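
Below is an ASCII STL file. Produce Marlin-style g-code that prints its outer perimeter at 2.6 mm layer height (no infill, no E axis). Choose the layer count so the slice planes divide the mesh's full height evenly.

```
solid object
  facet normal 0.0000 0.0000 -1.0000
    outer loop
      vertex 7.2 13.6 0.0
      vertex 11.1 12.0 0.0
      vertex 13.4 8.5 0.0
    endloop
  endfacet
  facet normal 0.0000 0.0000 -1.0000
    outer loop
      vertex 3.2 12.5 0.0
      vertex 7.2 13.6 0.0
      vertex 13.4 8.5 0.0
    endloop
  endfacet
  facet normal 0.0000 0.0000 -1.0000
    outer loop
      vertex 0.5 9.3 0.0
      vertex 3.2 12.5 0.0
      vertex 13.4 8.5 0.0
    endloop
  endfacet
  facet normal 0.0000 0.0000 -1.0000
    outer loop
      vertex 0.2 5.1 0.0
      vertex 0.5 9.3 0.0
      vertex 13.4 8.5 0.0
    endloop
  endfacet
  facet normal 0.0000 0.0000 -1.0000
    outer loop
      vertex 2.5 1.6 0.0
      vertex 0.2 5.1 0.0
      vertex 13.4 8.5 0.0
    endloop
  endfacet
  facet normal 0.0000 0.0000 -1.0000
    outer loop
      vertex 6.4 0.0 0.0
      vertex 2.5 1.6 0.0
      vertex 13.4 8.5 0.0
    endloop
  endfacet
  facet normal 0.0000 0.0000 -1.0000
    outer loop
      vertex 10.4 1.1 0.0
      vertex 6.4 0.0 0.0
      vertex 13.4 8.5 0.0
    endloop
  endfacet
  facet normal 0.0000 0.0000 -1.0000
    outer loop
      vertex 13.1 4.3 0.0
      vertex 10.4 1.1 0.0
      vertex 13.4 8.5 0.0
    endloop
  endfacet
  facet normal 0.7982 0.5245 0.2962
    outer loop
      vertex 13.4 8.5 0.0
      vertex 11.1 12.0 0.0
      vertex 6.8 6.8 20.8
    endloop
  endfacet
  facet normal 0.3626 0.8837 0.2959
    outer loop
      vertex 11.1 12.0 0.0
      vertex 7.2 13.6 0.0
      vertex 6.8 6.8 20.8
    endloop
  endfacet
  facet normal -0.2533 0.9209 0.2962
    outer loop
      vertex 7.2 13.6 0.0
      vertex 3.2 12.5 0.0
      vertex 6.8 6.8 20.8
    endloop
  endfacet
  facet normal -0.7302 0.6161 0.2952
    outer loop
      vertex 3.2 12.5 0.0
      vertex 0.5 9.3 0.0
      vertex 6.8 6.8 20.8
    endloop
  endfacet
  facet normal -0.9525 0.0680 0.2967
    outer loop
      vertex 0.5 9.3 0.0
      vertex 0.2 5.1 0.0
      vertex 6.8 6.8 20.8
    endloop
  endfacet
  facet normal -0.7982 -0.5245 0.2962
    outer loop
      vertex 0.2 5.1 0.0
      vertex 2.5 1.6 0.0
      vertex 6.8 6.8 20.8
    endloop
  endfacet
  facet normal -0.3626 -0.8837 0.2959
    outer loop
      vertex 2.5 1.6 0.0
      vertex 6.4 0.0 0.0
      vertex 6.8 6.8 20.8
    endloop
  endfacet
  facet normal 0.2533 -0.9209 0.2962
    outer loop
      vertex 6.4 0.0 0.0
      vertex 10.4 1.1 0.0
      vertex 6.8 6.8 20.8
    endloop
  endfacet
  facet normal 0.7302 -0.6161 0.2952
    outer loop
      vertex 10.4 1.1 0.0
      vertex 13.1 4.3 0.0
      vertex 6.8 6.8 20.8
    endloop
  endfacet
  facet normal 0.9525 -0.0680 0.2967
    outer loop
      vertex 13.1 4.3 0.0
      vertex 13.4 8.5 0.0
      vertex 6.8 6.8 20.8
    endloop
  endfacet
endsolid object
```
; perimeter-only toolpath
G21 ; units = mm
G90 ; absolute positioning
G28 ; home
; layer 1
G0 Z2.6
G0 X12.6 Y8.3
G1 X10.6 Y11.3
G1 X7.1 Y12.8
G1 X3.7 Y11.8
G1 X1.3 Y9.0
G1 X1.0 Y5.3
G1 X3.0 Y2.2
G1 X6.5 Y0.8
G1 X9.9 Y1.8
G1 X12.3 Y4.6
G1 X12.6 Y8.3
; layer 2
G0 Z5.2
G0 X11.8 Y8.1
G1 X10.0 Y10.7
G1 X7.1 Y11.9
G1 X4.1 Y11.1
G1 X2.1 Y8.7
G1 X1.9 Y5.5
G1 X3.6 Y2.9
G1 X6.5 Y1.7
G1 X9.5 Y2.5
G1 X11.5 Y4.9
G1 X11.8 Y8.1
; layer 3
G0 Z7.8
G0 X10.9 Y7.9
G1 X9.5 Y10.1
G1 X7.0 Y11.1
G1 X4.5 Y10.4
G1 X2.9 Y8.4
G1 X2.7 Y5.7
G1 X4.1 Y3.5
G1 X6.5 Y2.5
G1 X9.1 Y3.2
G1 X10.7 Y5.2
G1 X10.9 Y7.9
; layer 4
G0 Z10.4
G0 X10.1 Y7.7
G1 X8.9 Y9.4
G1 X7.0 Y10.2
G1 X5.0 Y9.7
G1 X3.6 Y8.1
G1 X3.5 Y5.9
G1 X4.7 Y4.2
G1 X6.6 Y3.4
G1 X8.6 Y4.0
G1 X9.9 Y5.5
G1 X10.1 Y7.7
; layer 5
G0 Z13.0
G0 X9.3 Y7.4
G1 X8.4 Y8.8
G1 X7.0 Y9.3
G1 X5.5 Y8.9
G1 X4.4 Y7.7
G1 X4.3 Y6.2
G1 X5.2 Y4.8
G1 X6.7 Y4.2
G1 X8.2 Y4.7
G1 X9.2 Y5.9
G1 X9.3 Y7.4
; layer 6
G0 Z15.6
G0 X8.4 Y7.2
G1 X7.9 Y8.1
G1 X6.9 Y8.5
G1 X5.9 Y8.2
G1 X5.2 Y7.4
G1 X5.1 Y6.4
G1 X5.7 Y5.5
G1 X6.7 Y5.1
G1 X7.7 Y5.4
G1 X8.4 Y6.2
G1 X8.4 Y7.2
; layer 7
G0 Z18.2
G0 X7.6 Y7.0
G1 X7.3 Y7.5
G1 X6.8 Y7.7
G1 X6.3 Y7.5
G1 X6.0 Y7.1
G1 X6.0 Y6.6
G1 X6.3 Y6.1
G1 X6.8 Y5.9
G1 X7.2 Y6.1
G1 X7.6 Y6.5
G1 X7.6 Y7.0
M2 ; end

The solid is a regular 10-sided pyramid, base circumscribed radius ≈ 6.8 mm, apex at z ≈ 20.8 mm. Slicing at Δz = 2.6 mm — 8 equal slices spanning the solid's height, so layer i sits at z = i·h/8 — gives 7 non-empty perimeters. Each is a 10-segment closed polygon; G0 lifts to the layer z and rapids to the start vertex, then G1 traces the edges. The cross-section shrinks linearly with z (the slice at the apex is degenerate and omitted).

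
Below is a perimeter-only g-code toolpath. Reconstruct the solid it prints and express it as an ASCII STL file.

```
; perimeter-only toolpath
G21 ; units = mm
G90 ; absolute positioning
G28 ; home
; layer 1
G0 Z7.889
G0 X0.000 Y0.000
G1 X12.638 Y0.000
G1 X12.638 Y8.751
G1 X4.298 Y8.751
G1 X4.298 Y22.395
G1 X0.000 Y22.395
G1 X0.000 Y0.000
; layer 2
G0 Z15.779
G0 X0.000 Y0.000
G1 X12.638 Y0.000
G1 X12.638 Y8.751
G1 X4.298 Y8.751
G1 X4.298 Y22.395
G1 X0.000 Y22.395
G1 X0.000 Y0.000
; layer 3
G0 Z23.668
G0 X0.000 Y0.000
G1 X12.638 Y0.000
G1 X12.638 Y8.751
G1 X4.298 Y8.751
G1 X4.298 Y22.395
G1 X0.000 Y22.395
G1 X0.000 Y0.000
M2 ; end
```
solid part
  facet normal 0.0000 0.0000 -1.0000
    outer loop
      vertex 12.638 8.751 0.000
      vertex 12.638 0.000 0.000
      vertex 0.000 0.000 0.000
    endloop
  endfacet
  facet normal 0.0000 0.0000 -1.0000
    outer loop
      vertex 4.298 8.751 0.000
      vertex 12.638 8.751 0.000
      vertex 0.000 0.000 0.000
    endloop
  endfacet
  facet normal 0.0000 0.0000 -1.0000
    outer loop
      vertex 4.298 22.395 0.000
      vertex 4.298 8.751 0.000
      vertex 0.000 0.000 0.000
    endloop
  endfacet
  facet normal 0.0000 0.0000 -1.0000
    outer loop
      vertex 0.000 22.395 0.000
      vertex 4.298 22.395 0.000
      vertex 0.000 0.000 0.000
    endloop
  endfacet
  facet normal 0.0000 0.0000 1.0000
    outer loop
      vertex 0.000 0.000 23.668
      vertex 12.638 0.000 23.668
      vertex 12.638 8.751 23.668
    endloop
  endfacet
  facet normal 0.0000 0.0000 1.0000
    outer loop
      vertex 0.000 0.000 23.668
      vertex 12.638 8.751 23.668
      vertex 4.298 8.751 23.668
    endloop
  endfacet
  facet normal 0.0000 0.0000 1.0000
    outer loop
      vertex 0.000 0.000 23.668
      vertex 4.298 8.751 23.668
      vertex 4.298 22.395 23.668
    endloop
  endfacet
  facet normal 0.0000 0.0000 1.0000
    outer loop
      vertex 0.000 0.000 23.668
      vertex 4.298 22.395 23.668
      vertex 0.000 22.395 23.668
    endloop
  endfacet
  facet normal 0.0000 -1.0000 0.0000
    outer loop
      vertex 0.000 0.000 0.000
      vertex 12.638 0.000 0.000
      vertex 12.638 0.000 23.668
    endloop
  endfacet
  facet normal 0.0000 -1.0000 0.0000
    outer loop
      vertex 0.000 0.000 0.000
      vertex 12.638 0.000 23.668
      vertex 0.000 0.000 23.668
    endloop
  endfacet
  facet normal 1.0000 0.0000 0.0000
    outer loop
      vertex 12.638 0.000 0.000
      vertex 12.638 8.751 0.000
      vertex 12.638 8.751 23.668
    endloop
  endfacet
  facet normal 1.0000 0.0000 0.0000
    outer loop
      vertex 12.638 0.000 0.000
      vertex 12.638 8.751 23.668
      vertex 12.638 0.000 23.668
    endloop
  endfacet
  facet normal 0.0000 1.0000 0.0000
    outer loop
      vertex 12.638 8.751 0.000
      vertex 4.298 8.751 0.000
      vertex 4.298 8.751 23.668
    endloop
  endfacet
  facet normal 0.0000 1.0000 0.0000
    outer loop
      vertex 12.638 8.751 0.000
      vertex 4.298 8.751 23.668
      vertex 12.638 8.751 23.668
    endloop
  endfacet
  facet normal 1.0000 0.0000 0.0000
    outer loop
      vertex 4.298 8.751 0.000
      vertex 4.298 22.395 0.000
      vertex 4.298 22.395 23.668
    endloop
  endfacet
  facet normal 1.0000 0.0000 0.0000
    outer loop
      vertex 4.298 8.751 0.000
      vertex 4.298 22.395 23.668
      vertex 4.298 8.751 23.668
    endloop
  endfacet
  facet normal 0.0000 1.0000 0.0000
    outer loop
      vertex 4.298 22.395 0.000
      vertex 0.000 22.395 0.000
      vertex 0.000 22.395 23.668
    endloop
  endfacet
  facet normal 0.0000 1.0000 0.0000
    outer loop
      vertex 4.298 22.395 0.000
      vertex 0.000 22.395 23.668
      vertex 4.298 22.395 23.668
    endloop
  endfacet
  facet normal -1.0000 0.0000 0.0000
    outer loop
      vertex 0.000 22.395 0.000
      vertex 0.000 0.000 0.000
      vertex 0.000 0.000 23.668
    endloop
  endfacet
  facet normal -1.0000 0.0000 0.0000
    outer loop
      vertex 0.000 22.395 0.000
      vertex 0.000 0.000 23.668
      vertex 0.000 22.395 23.668
    endloop
  endfacet
endsolid part

The G0 Z moves step by Δz≈7.889 mm. Every layer's G1 loop is the same polygon, so the solid is a straight extrusion of it from z=0 to z≈23.7. Closing with flat bottom and top caps and triangulating gives 20 facets — an L-shaped prism: outer 12.6 × 22.4 mm, arm thicknesses ≈ 8.75 mm (horizontal) and 4.3 mm (vertical), extruded 23.7 mm in z.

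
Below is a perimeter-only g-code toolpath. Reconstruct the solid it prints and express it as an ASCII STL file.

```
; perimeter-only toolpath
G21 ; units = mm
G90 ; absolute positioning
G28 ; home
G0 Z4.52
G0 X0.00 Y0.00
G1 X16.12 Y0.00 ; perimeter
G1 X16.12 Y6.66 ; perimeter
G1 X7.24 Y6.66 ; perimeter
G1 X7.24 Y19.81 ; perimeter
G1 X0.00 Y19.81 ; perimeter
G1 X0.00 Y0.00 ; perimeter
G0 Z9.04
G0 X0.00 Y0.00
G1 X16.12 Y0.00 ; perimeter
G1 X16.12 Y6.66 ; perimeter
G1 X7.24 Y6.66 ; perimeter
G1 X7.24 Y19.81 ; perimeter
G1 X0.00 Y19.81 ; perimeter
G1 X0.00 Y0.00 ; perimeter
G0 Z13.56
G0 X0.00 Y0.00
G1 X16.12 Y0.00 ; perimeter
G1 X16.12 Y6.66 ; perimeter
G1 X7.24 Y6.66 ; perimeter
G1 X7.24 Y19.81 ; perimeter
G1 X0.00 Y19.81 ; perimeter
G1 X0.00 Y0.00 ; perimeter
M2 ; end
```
solid part
  facet normal 0.0000 0.0000 -1.0000
    outer loop
      vertex 16.12 6.66 0.00
      vertex 16.12 0.00 0.00
      vertex 0.00 0.00 0.00
    endloop
  endfacet
  facet normal 0.0000 0.0000 -1.0000
    outer loop
      vertex 7.24 6.66 0.00
      vertex 16.12 6.66 0.00
      vertex 0.00 0.00 0.00
    endloop
  endfacet
  facet normal 0.0000 0.0000 -1.0000
    outer loop
      vertex 7.24 19.81 0.00
      vertex 7.24 6.66 0.00
      vertex 0.00 0.00 0.00
    endloop
  endfacet
  facet normal 0.0000 0.0000 -1.0000
    outer loop
      vertex 0.00 19.81 0.00
      vertex 7.24 19.81 0.00
      vertex 0.00 0.00 0.00
    endloop
  endfacet
  facet normal 0.0000 0.0000 1.0000
    outer loop
      vertex 0.00 0.00 13.56
      vertex 16.12 0.00 13.56
      vertex 16.12 6.66 13.56
    endloop
  endfacet
  facet normal 0.0000 0.0000 1.0000
    outer loop
      vertex 0.00 0.00 13.56
      vertex 16.12 6.66 13.56
      vertex 7.24 6.66 13.56
    endloop
  endfacet
  facet normal 0.0000 0.0000 1.0000
    outer loop
      vertex 0.00 0.00 13.56
      vertex 7.24 6.66 13.56
      vertex 7.24 19.81 13.56
    endloop
  endfacet
  facet normal 0.0000 0.0000 1.0000
    outer loop
      vertex 0.00 0.00 13.56
      vertex 7.24 19.81 13.56
      vertex 0.00 19.81 13.56
    endloop
  endfacet
  facet normal 0.0000 -1.0000 0.0000
    outer loop
      vertex 0.00 0.00 0.00
      vertex 16.12 0.00 0.00
      vertex 16.12 0.00 13.56
    endloop
  endfacet
  facet normal 0.0000 -1.0000 0.0000
    outer loop
      vertex 0.00 0.00 0.00
      vertex 16.12 0.00 13.56
      vertex 0.00 0.00 13.56
    endloop
  endfacet
  facet normal 1.0000 0.0000 0.0000
    outer loop
      vertex 16.12 0.00 0.00
      vertex 16.12 6.66 0.00
      vertex 16.12 6.66 13.56
    endloop
  endfacet
  facet normal 1.0000 0.0000 0.0000
    outer loop
      vertex 16.12 0.00 0.00
      vertex 16.12 6.66 13.56
      vertex 16.12 0.00 13.56
    endloop
  endfacet
  facet normal 0.0000 1.0000 0.0000
    outer loop
      vertex 16.12 6.66 0.00
      vertex 7.24 6.66 0.00
      vertex 7.24 6.66 13.56
    endloop
  endfacet
  facet normal 0.0000 1.0000 0.0000
    outer loop
      vertex 16.12 6.66 0.00
      vertex 7.24 6.66 13.56
      vertex 16.12 6.66 13.56
    endloop
  endfacet
  facet normal 1.0000 0.0000 0.0000
    outer loop
      vertex 7.24 6.66 0.00
      vertex 7.24 19.81 0.00
      vertex 7.24 19.81 13.56
    endloop
  endfacet
  facet normal 1.0000 0.0000 0.0000
    outer loop
      vertex 7.24 6.66 0.00
      vertex 7.24 19.81 13.56
      vertex 7.24 6.66 13.56
    endloop
  endfacet
  facet normal 0.0000 1.0000 0.0000
    outer loop
      vertex 7.24 19.81 0.00
      vertex 0.00 19.81 0.00
      vertex 0.00 19.81 13.56
    endloop
  endfacet
  facet normal 0.0000 1.0000 0.0000
    outer loop
      vertex 7.24 19.81 0.00
      vertex 0.00 19.81 13.56
      vertex 7.24 19.81 13.56
    endloop
  endfacet
  facet normal -1.0000 0.0000 0.0000
    outer loop
      vertex 0.00 19.81 0.00
      vertex 0.00 0.00 0.00
      vertex 0.00 0.00 13.56
    endloop
  endfacet
  facet normal -1.0000 0.0000 0.0000
    outer loop
      vertex 0.00 19.81 0.00
      vertex 0.00 0.00 13.56
      vertex 0.00 19.81 13.56
    endloop
  endfacet
endsolid part

The G0 Z moves step by Δz≈4.52 mm. Every layer's G1 loop is the same polygon, so the solid is a straight extrusion of it from z=0 to z≈13.6. Closing with flat bottom and top caps and triangulating gives 20 facets — an L-shaped prism: outer 16.1 × 19.8 mm, arm thicknesses ≈ 6.66 mm (horizontal) and 7.24 mm (vertical), extruded 13.6 mm in z.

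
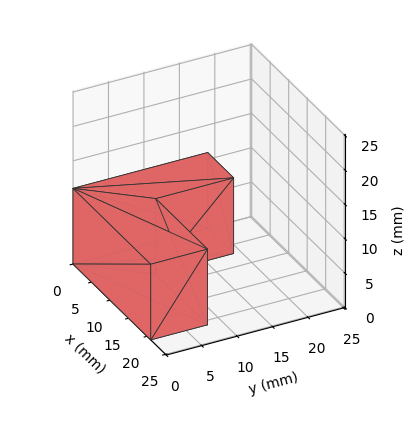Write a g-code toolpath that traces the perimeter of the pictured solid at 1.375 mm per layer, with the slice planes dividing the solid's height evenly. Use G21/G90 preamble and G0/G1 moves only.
Reading the render: the shape is an L-shaped prism: outer 21 × 19 mm, arm thicknesses ≈ 8 mm (horizontal) and 7 mm (vertical), extruded 11 mm in z (dimensions read to the nearest mm from the axis ticks). For the g-code, the solid's height is divided into equal slices at the stated Δz and each level perimeter traced with G1 moves after a G0 lift.

; perimeter-only toolpath
G21 ; units = mm
G90 ; absolute positioning
G28 ; home
; layer 1
G0 Z1.375
G0 X0.000 Y0.000
G1 X21.000 Y0.000
G1 X21.000 Y8.000
G1 X7.000 Y8.000
G1 X7.000 Y19.000
G1 X0.000 Y19.000
G1 X0.000 Y0.000
; layer 2
G0 Z2.750
G0 X0.000 Y0.000
G1 X21.000 Y0.000
G1 X21.000 Y8.000
G1 X7.000 Y8.000
G1 X7.000 Y19.000
G1 X0.000 Y19.000
G1 X0.000 Y0.000
; layer 3
G0 Z4.125
G0 X0.000 Y0.000
G1 X21.000 Y0.000
G1 X21.000 Y8.000
G1 X7.000 Y8.000
G1 X7.000 Y19.000
G1 X0.000 Y19.000
G1 X0.000 Y0.000
; layer 4
G0 Z5.500
G0 X0.000 Y0.000
G1 X21.000 Y0.000
G1 X21.000 Y8.000
G1 X7.000 Y8.000
G1 X7.000 Y19.000
G1 X0.000 Y19.000
G1 X0.000 Y0.000
; layer 5
G0 Z6.875
G0 X0.000 Y0.000
G1 X21.000 Y0.000
G1 X21.000 Y8.000
G1 X7.000 Y8.000
G1 X7.000 Y19.000
G1 X0.000 Y19.000
G1 X0.000 Y0.000
; layer 6
G0 Z8.250
G0 X0.000 Y0.000
G1 X21.000 Y0.000
G1 X21.000 Y8.000
G1 X7.000 Y8.000
G1 X7.000 Y19.000
G1 X0.000 Y19.000
G1 X0.000 Y0.000
; layer 7
G0 Z9.625
G0 X0.000 Y0.000
G1 X21.000 Y0.000
G1 X21.000 Y8.000
G1 X7.000 Y8.000
G1 X7.000 Y19.000
G1 X0.000 Y19.000
G1 X0.000 Y0.000
; layer 8
G0 Z11.000
G0 X0.000 Y0.000
G1 X21.000 Y0.000
G1 X21.000 Y8.000
G1 X7.000 Y8.000
G1 X7.000 Y19.000
G1 X0.000 Y19.000
G1 X0.000 Y0.000
M2 ; end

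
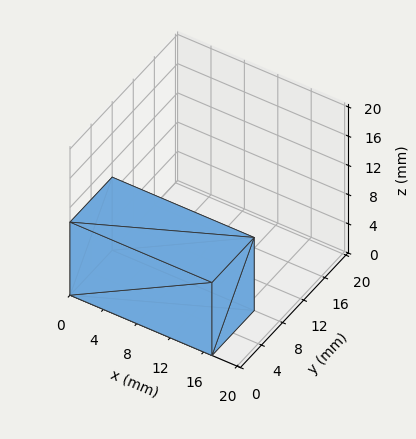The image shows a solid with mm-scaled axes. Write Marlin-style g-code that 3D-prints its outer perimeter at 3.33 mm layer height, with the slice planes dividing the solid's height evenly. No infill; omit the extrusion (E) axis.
Reading the render: the shape is a rectangular box, roughly 17 × 8 mm footprint and 10 mm tall (dimensions read to the nearest mm from the axis ticks). For the g-code, the solid's height is divided into equal slices at the stated Δz and each level perimeter traced with G1 moves after a G0 lift.

; perimeter-only toolpath
G21 ; units = mm
G90 ; absolute positioning
G28 ; home
; layer 1
G0 Z3.33
G0 X0.00 Y0.00
G1 X17.00 Y0.00
G1 X17.00 Y8.00
G1 X0.00 Y8.00
G1 X0.00 Y0.00
; layer 2
G0 Z6.67
G0 X0.00 Y0.00
G1 X17.00 Y0.00
G1 X17.00 Y8.00
G1 X0.00 Y8.00
G1 X0.00 Y0.00
; layer 3
G0 Z10.00
G0 X0.00 Y0.00
G1 X17.00 Y0.00
G1 X17.00 Y8.00
G1 X0.00 Y8.00
G1 X0.00 Y0.00
M2 ; end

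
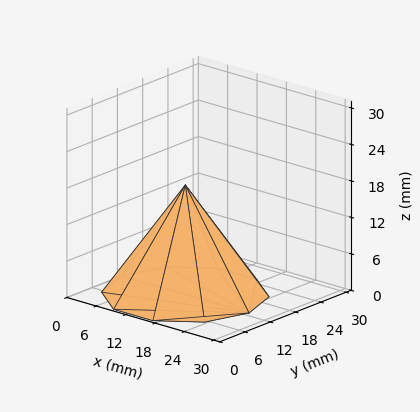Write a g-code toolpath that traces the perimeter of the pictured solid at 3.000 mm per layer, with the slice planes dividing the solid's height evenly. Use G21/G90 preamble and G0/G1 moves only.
Reading the render: the shape is a regular 10-sided pyramid, base circumscribed radius ≈ 13 mm, apex at z ≈ 18 mm (dimensions read to the nearest mm from the axis ticks). For the g-code, the solid's height is divided into equal slices at the stated Δz and each level perimeter traced with G1 moves after a G0 lift.

; perimeter-only toolpath
G21 ; units = mm
G90 ; absolute positioning
G28 ; home
; layer 1
G0 Z3.000
G0 X23.833 Y13.000
G1 X21.764 Y19.367
G1 X16.348 Y23.303
G1 X9.652 Y23.303
G1 X4.236 Y19.367
G1 X2.167 Y13.000
G1 X4.236 Y6.632
G1 X9.652 Y2.697
G1 X16.348 Y2.697
G1 X21.764 Y6.632
G1 X23.833 Y13.000
; layer 2
G0 Z6.000
G0 X21.667 Y13.000
G1 X20.011 Y18.094
G1 X15.678 Y21.243
G1 X10.322 Y21.243
G1 X5.989 Y18.094
G1 X4.333 Y13.000
G1 X5.989 Y7.906
G1 X10.322 Y4.757
G1 X15.678 Y4.757
G1 X20.011 Y7.906
G1 X21.667 Y13.000
; layer 3
G0 Z9.000
G0 X19.500 Y13.000
G1 X18.258 Y16.820
G1 X15.008 Y19.182
G1 X10.992 Y19.182
G1 X7.742 Y16.820
G1 X6.500 Y13.000
G1 X7.742 Y9.180
G1 X10.992 Y6.818
G1 X15.008 Y6.818
G1 X18.258 Y9.180
G1 X19.500 Y13.000
; layer 4
G0 Z12.000
G0 X17.333 Y13.000
G1 X16.506 Y15.547
G1 X14.339 Y17.121
G1 X11.661 Y17.121
G1 X9.494 Y15.547
G1 X8.667 Y13.000
G1 X9.494 Y10.453
G1 X11.661 Y8.879
G1 X14.339 Y8.879
G1 X16.506 Y10.453
G1 X17.333 Y13.000
; layer 5
G0 Z15.000
G0 X15.167 Y13.000
G1 X14.753 Y14.273
G1 X13.669 Y15.061
G1 X12.331 Y15.061
G1 X11.247 Y14.273
G1 X10.833 Y13.000
G1 X11.247 Y11.726
G1 X12.331 Y10.939
G1 X13.669 Y10.939
G1 X14.753 Y11.726
G1 X15.167 Y13.000
M2 ; end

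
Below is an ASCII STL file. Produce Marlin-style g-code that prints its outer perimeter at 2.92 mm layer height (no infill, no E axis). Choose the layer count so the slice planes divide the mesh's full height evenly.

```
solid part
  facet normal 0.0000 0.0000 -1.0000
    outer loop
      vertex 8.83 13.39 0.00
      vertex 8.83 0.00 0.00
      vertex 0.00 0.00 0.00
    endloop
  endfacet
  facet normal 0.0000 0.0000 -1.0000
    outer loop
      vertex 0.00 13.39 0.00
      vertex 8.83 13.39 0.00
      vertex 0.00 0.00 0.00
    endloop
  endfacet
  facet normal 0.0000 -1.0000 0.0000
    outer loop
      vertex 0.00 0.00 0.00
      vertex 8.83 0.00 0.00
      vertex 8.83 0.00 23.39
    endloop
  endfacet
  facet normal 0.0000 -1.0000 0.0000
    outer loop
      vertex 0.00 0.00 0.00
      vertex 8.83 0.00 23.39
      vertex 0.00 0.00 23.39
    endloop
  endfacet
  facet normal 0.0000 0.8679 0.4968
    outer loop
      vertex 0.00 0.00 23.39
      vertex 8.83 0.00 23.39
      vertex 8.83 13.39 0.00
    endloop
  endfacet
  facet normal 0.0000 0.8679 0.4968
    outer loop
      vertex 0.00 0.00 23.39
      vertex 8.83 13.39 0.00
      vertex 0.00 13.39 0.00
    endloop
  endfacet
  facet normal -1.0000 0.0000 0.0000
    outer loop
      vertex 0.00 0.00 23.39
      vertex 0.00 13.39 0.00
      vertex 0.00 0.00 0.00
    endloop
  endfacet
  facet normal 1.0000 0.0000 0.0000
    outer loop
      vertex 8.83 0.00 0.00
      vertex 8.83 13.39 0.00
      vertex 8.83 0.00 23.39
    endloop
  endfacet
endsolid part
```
; perimeter-only toolpath
G21 ; units = mm
G90 ; absolute positioning
G28 ; home
; layer 1
G0 Z2.92
G0 X0.00 Y0.00
G1 X8.83 Y0.00
G1 X8.83 Y11.72
G1 X0.00 Y11.72
G1 X0.00 Y0.00
; layer 2
G0 Z5.85
G0 X0.00 Y0.00
G1 X8.83 Y0.00
G1 X8.83 Y10.04
G1 X0.00 Y10.04
G1 X0.00 Y0.00
; layer 3
G0 Z8.77
G0 X0.00 Y0.00
G1 X8.83 Y0.00
G1 X8.83 Y8.37
G1 X0.00 Y8.37
G1 X0.00 Y0.00
; layer 4
G0 Z11.70
G0 X0.00 Y0.00
G1 X8.83 Y0.00
G1 X8.83 Y6.70
G1 X0.00 Y6.70
G1 X0.00 Y0.00
; layer 5
G0 Z14.62
G0 X0.00 Y0.00
G1 X8.83 Y0.00
G1 X8.83 Y5.02
G1 X0.00 Y5.02
G1 X0.00 Y0.00
; layer 6
G0 Z17.54
G0 X0.00 Y0.00
G1 X8.83 Y0.00
G1 X8.83 Y3.35
G1 X0.00 Y3.35
G1 X0.00 Y0.00
; layer 7
G0 Z20.47
G0 X0.00 Y0.00
G1 X8.83 Y0.00
G1 X8.83 Y1.67
G1 X0.00 Y1.67
G1 X0.00 Y0.00
M2 ; end

The solid is a wedge (ramp): 8.83 × 13.4 mm base, rising to 23.4 mm along the y=0 edge and sloping linearly to z=0 at y=13.4. Slicing at Δz = 2.92 mm — 8 equal slices spanning the solid's height, so layer i sits at z = i·h/8 — gives 7 non-empty perimeters. Each is a 4-segment closed polygon; G0 lifts to the layer z and rapids to the start vertex, then G1 traces the edges. The cross-section shrinks linearly with z (the slice at the apex is degenerate and omitted).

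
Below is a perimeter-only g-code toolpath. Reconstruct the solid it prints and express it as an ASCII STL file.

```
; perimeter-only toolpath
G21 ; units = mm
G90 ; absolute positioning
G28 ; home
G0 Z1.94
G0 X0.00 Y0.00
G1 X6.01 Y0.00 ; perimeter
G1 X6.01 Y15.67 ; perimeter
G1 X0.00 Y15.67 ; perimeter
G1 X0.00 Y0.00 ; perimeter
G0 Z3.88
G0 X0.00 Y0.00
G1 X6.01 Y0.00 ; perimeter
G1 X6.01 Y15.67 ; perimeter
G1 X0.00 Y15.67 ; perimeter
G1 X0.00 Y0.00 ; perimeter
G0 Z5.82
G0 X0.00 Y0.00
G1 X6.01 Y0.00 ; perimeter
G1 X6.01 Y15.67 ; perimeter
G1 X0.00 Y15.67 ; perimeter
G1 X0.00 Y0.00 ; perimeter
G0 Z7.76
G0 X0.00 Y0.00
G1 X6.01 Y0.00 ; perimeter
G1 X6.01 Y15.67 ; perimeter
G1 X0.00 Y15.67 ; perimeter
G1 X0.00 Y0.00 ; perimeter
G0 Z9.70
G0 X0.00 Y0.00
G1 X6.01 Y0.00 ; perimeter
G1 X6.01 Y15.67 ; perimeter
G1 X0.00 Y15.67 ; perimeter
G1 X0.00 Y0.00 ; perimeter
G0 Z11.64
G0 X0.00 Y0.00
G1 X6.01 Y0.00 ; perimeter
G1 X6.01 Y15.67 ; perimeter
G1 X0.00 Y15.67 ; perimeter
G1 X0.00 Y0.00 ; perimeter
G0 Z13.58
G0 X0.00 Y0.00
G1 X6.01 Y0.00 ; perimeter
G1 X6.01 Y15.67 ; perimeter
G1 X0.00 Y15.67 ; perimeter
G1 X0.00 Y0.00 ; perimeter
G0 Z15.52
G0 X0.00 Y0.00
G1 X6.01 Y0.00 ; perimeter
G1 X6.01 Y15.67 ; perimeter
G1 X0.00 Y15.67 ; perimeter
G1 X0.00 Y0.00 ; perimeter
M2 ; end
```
solid part
  facet normal 0.0000 0.0000 -1.0000
    outer loop
      vertex 6.01 15.67 0.00
      vertex 6.01 0.00 0.00
      vertex 0.00 0.00 0.00
    endloop
  endfacet
  facet normal 0.0000 0.0000 -1.0000
    outer loop
      vertex 0.00 15.67 0.00
      vertex 6.01 15.67 0.00
      vertex 0.00 0.00 0.00
    endloop
  endfacet
  facet normal 0.0000 0.0000 1.0000
    outer loop
      vertex 0.00 0.00 15.52
      vertex 6.01 0.00 15.52
      vertex 6.01 15.67 15.52
    endloop
  endfacet
  facet normal 0.0000 0.0000 1.0000
    outer loop
      vertex 0.00 0.00 15.52
      vertex 6.01 15.67 15.52
      vertex 0.00 15.67 15.52
    endloop
  endfacet
  facet normal 0.0000 -1.0000 0.0000
    outer loop
      vertex 0.00 0.00 0.00
      vertex 6.01 0.00 0.00
      vertex 6.01 0.00 15.52
    endloop
  endfacet
  facet normal 0.0000 -1.0000 0.0000
    outer loop
      vertex 0.00 0.00 0.00
      vertex 6.01 0.00 15.52
      vertex 0.00 0.00 15.52
    endloop
  endfacet
  facet normal 0.0000 1.0000 0.0000
    outer loop
      vertex 6.01 15.67 15.52
      vertex 6.01 15.67 0.00
      vertex 0.00 15.67 0.00
    endloop
  endfacet
  facet normal 0.0000 1.0000 0.0000
    outer loop
      vertex 0.00 15.67 15.52
      vertex 6.01 15.67 15.52
      vertex 0.00 15.67 0.00
    endloop
  endfacet
  facet normal -1.0000 0.0000 0.0000
    outer loop
      vertex 0.00 15.67 15.52
      vertex 0.00 15.67 0.00
      vertex 0.00 0.00 0.00
    endloop
  endfacet
  facet normal -1.0000 0.0000 0.0000
    outer loop
      vertex 0.00 0.00 15.52
      vertex 0.00 15.67 15.52
      vertex 0.00 0.00 0.00
    endloop
  endfacet
  facet normal 1.0000 0.0000 0.0000
    outer loop
      vertex 6.01 0.00 0.00
      vertex 6.01 15.67 0.00
      vertex 6.01 15.67 15.52
    endloop
  endfacet
  facet normal 1.0000 0.0000 0.0000
    outer loop
      vertex 6.01 0.00 0.00
      vertex 6.01 15.67 15.52
      vertex 6.01 0.00 15.52
    endloop
  endfacet
endsolid part

The G0 Z moves step by Δz≈1.94 mm. Every layer's G1 loop is the same polygon, so the solid is a straight extrusion of it from z=0 to z≈15.5. Closing with flat bottom and top caps and triangulating gives 12 facets — a rectangular box, roughly 6.01 × 15.7 mm footprint and 15.5 mm tall.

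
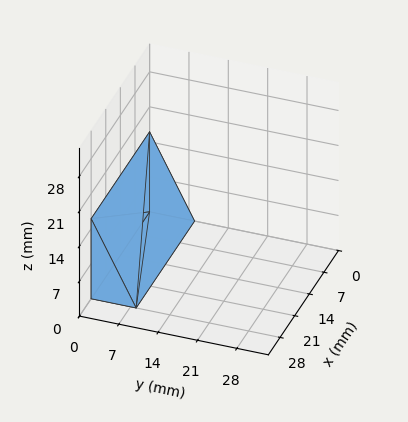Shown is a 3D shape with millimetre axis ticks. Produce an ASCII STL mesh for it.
Reading the render: the shape is a wedge (ramp): 28 × 8 mm base, rising to 16 mm along the y=0 edge and sloping linearly to z=0 at y=8 (dimensions read to the nearest mm from the axis ticks). For the STL, each face is triangulated and given an outward normal.

solid part
  facet normal 0.0000 0.0000 -1.0000
    outer loop
      vertex 28.00 8.00 0.00
      vertex 28.00 0.00 0.00
      vertex 0.00 0.00 0.00
    endloop
  endfacet
  facet normal 0.0000 0.0000 -1.0000
    outer loop
      vertex 0.00 8.00 0.00
      vertex 28.00 8.00 0.00
      vertex 0.00 0.00 0.00
    endloop
  endfacet
  facet normal 0.0000 -1.0000 0.0000
    outer loop
      vertex 0.00 0.00 0.00
      vertex 28.00 0.00 0.00
      vertex 28.00 0.00 16.00
    endloop
  endfacet
  facet normal 0.0000 -1.0000 0.0000
    outer loop
      vertex 0.00 0.00 0.00
      vertex 28.00 0.00 16.00
      vertex 0.00 0.00 16.00
    endloop
  endfacet
  facet normal 0.0000 0.8944 0.4472
    outer loop
      vertex 0.00 0.00 16.00
      vertex 28.00 0.00 16.00
      vertex 28.00 8.00 0.00
    endloop
  endfacet
  facet normal 0.0000 0.8944 0.4472
    outer loop
      vertex 0.00 0.00 16.00
      vertex 28.00 8.00 0.00
      vertex 0.00 8.00 0.00
    endloop
  endfacet
  facet normal -1.0000 0.0000 0.0000
    outer loop
      vertex 0.00 0.00 16.00
      vertex 0.00 8.00 0.00
      vertex 0.00 0.00 0.00
    endloop
  endfacet
  facet normal 1.0000 0.0000 0.0000
    outer loop
      vertex 28.00 0.00 0.00
      vertex 28.00 8.00 0.00
      vertex 28.00 0.00 16.00
    endloop
  endfacet
endsolid part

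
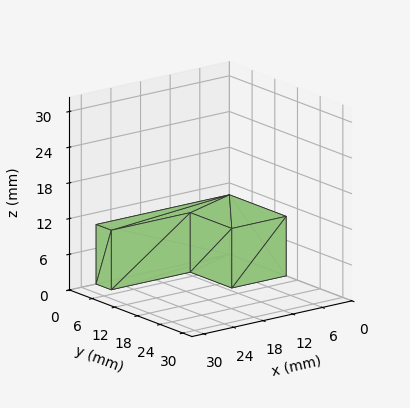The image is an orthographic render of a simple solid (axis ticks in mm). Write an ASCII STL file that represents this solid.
Reading the render: the shape is an L-shaped prism: outer 27 × 15 mm, arm thicknesses ≈ 4 mm (horizontal) and 11 mm (vertical), extruded 10 mm in z (dimensions read to the nearest mm from the axis ticks). For the STL, each face is triangulated and given an outward normal.

solid part
  facet normal 0.0000 0.0000 -1.0000
    outer loop
      vertex 27.0 4.0 0.0
      vertex 27.0 0.0 0.0
      vertex 0.0 0.0 0.0
    endloop
  endfacet
  facet normal 0.0000 0.0000 -1.0000
    outer loop
      vertex 11.0 4.0 0.0
      vertex 27.0 4.0 0.0
      vertex 0.0 0.0 0.0
    endloop
  endfacet
  facet normal 0.0000 0.0000 -1.0000
    outer loop
      vertex 11.0 15.0 0.0
      vertex 11.0 4.0 0.0
      vertex 0.0 0.0 0.0
    endloop
  endfacet
  facet normal 0.0000 0.0000 -1.0000
    outer loop
      vertex 0.0 15.0 0.0
      vertex 11.0 15.0 0.0
      vertex 0.0 0.0 0.0
    endloop
  endfacet
  facet normal 0.0000 0.0000 1.0000
    outer loop
      vertex 0.0 0.0 10.0
      vertex 27.0 0.0 10.0
      vertex 27.0 4.0 10.0
    endloop
  endfacet
  facet normal 0.0000 0.0000 1.0000
    outer loop
      vertex 0.0 0.0 10.0
      vertex 27.0 4.0 10.0
      vertex 11.0 4.0 10.0
    endloop
  endfacet
  facet normal 0.0000 0.0000 1.0000
    outer loop
      vertex 0.0 0.0 10.0
      vertex 11.0 4.0 10.0
      vertex 11.0 15.0 10.0
    endloop
  endfacet
  facet normal 0.0000 0.0000 1.0000
    outer loop
      vertex 0.0 0.0 10.0
      vertex 11.0 15.0 10.0
      vertex 0.0 15.0 10.0
    endloop
  endfacet
  facet normal 0.0000 -1.0000 0.0000
    outer loop
      vertex 0.0 0.0 0.0
      vertex 27.0 0.0 0.0
      vertex 27.0 0.0 10.0
    endloop
  endfacet
  facet normal 0.0000 -1.0000 0.0000
    outer loop
      vertex 0.0 0.0 0.0
      vertex 27.0 0.0 10.0
      vertex 0.0 0.0 10.0
    endloop
  endfacet
  facet normal 1.0000 0.0000 0.0000
    outer loop
      vertex 27.0 0.0 0.0
      vertex 27.0 4.0 0.0
      vertex 27.0 4.0 10.0
    endloop
  endfacet
  facet normal 1.0000 0.0000 0.0000
    outer loop
      vertex 27.0 0.0 0.0
      vertex 27.0 4.0 10.0
      vertex 27.0 0.0 10.0
    endloop
  endfacet
  facet normal 0.0000 1.0000 0.0000
    outer loop
      vertex 27.0 4.0 0.0
      vertex 11.0 4.0 0.0
      vertex 11.0 4.0 10.0
    endloop
  endfacet
  facet normal 0.0000 1.0000 0.0000
    outer loop
      vertex 27.0 4.0 0.0
      vertex 11.0 4.0 10.0
      vertex 27.0 4.0 10.0
    endloop
  endfacet
  facet normal 1.0000 0.0000 0.0000
    outer loop
      vertex 11.0 4.0 0.0
      vertex 11.0 15.0 0.0
      vertex 11.0 15.0 10.0
    endloop
  endfacet
  facet normal 1.0000 0.0000 0.0000
    outer loop
      vertex 11.0 4.0 0.0
      vertex 11.0 15.0 10.0
      vertex 11.0 4.0 10.0
    endloop
  endfacet
  facet normal 0.0000 1.0000 0.0000
    outer loop
      vertex 11.0 15.0 0.0
      vertex 0.0 15.0 0.0
      vertex 0.0 15.0 10.0
    endloop
  endfacet
  facet normal 0.0000 1.0000 0.0000
    outer loop
      vertex 11.0 15.0 0.0
      vertex 0.0 15.0 10.0
      vertex 11.0 15.0 10.0
    endloop
  endfacet
  facet normal -1.0000 0.0000 0.0000
    outer loop
      vertex 0.0 15.0 0.0
      vertex 0.0 0.0 0.0
      vertex 0.0 0.0 10.0
    endloop
  endfacet
  facet normal -1.0000 0.0000 0.0000
    outer loop
      vertex 0.0 15.0 0.0
      vertex 0.0 0.0 10.0
      vertex 0.0 15.0 10.0
    endloop
  endfacet
endsolid part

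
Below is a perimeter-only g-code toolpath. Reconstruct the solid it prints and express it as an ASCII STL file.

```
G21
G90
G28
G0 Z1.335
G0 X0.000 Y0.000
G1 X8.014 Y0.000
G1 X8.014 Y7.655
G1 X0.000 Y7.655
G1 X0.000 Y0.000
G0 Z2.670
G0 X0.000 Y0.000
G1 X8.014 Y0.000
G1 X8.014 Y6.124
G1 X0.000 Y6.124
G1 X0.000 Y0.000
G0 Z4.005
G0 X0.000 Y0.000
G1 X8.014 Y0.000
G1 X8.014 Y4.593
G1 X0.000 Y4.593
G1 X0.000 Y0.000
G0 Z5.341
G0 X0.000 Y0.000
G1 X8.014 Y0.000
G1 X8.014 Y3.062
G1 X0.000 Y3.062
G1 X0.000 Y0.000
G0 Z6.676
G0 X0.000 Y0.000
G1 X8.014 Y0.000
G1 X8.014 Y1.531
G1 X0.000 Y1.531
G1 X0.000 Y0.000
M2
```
solid part
  facet normal 0.0000 0.0000 -1.0000
    outer loop
      vertex 8.014 9.186 0.000
      vertex 8.014 0.000 0.000
      vertex 0.000 0.000 0.000
    endloop
  endfacet
  facet normal 0.0000 0.0000 -1.0000
    outer loop
      vertex 0.000 9.186 0.000
      vertex 8.014 9.186 0.000
      vertex 0.000 0.000 0.000
    endloop
  endfacet
  facet normal 0.0000 -1.0000 0.0000
    outer loop
      vertex 0.000 0.000 0.000
      vertex 8.014 0.000 0.000
      vertex 8.014 0.000 8.011
    endloop
  endfacet
  facet normal 0.0000 -1.0000 0.0000
    outer loop
      vertex 0.000 0.000 0.000
      vertex 8.014 0.000 8.011
      vertex 0.000 0.000 8.011
    endloop
  endfacet
  facet normal 0.0000 0.6573 0.7537
    outer loop
      vertex 0.000 0.000 8.011
      vertex 8.014 0.000 8.011
      vertex 8.014 9.186 0.000
    endloop
  endfacet
  facet normal 0.0000 0.6573 0.7537
    outer loop
      vertex 0.000 0.000 8.011
      vertex 8.014 9.186 0.000
      vertex 0.000 9.186 0.000
    endloop
  endfacet
  facet normal -1.0000 0.0000 0.0000
    outer loop
      vertex 0.000 0.000 8.011
      vertex 0.000 9.186 0.000
      vertex 0.000 0.000 0.000
    endloop
  endfacet
  facet normal 1.0000 0.0000 0.0000
    outer loop
      vertex 8.014 0.000 0.000
      vertex 8.014 9.186 0.000
      vertex 8.014 0.000 8.011
    endloop
  endfacet
endsolid part

The G0 Z moves step by Δz≈1.335 mm. The G1 loops shrink linearly with z, so the solid tapers from its base footprint up to z≈8.01. Closing with a flat bottom cap and the tapered top and triangulating gives 8 facets — a wedge (ramp): 8.01 × 9.19 mm base, rising to 8.01 mm along the y=0 edge and sloping linearly to z=0 at y=9.19.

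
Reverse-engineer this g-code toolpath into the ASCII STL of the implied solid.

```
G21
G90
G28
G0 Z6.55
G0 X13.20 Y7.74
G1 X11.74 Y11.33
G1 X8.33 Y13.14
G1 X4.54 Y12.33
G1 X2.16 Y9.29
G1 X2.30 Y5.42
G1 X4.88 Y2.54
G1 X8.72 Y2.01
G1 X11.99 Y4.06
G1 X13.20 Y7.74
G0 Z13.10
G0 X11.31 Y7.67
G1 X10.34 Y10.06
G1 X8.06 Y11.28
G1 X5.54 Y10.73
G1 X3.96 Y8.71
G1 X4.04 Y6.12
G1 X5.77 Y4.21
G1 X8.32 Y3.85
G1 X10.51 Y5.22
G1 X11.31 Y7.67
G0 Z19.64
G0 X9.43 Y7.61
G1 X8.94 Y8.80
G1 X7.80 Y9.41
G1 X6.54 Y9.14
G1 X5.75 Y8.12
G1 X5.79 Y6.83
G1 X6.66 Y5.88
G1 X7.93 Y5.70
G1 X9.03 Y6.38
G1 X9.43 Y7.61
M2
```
solid part
  facet normal 0.0000 0.0000 -1.0000
    outer loop
      vertex 8.59 15.01 0.00
      vertex 13.14 12.59 0.00
      vertex 15.08 7.81 0.00
    endloop
  endfacet
  facet normal 0.0000 0.0000 -1.0000
    outer loop
      vertex 3.54 13.93 0.00
      vertex 8.59 15.01 0.00
      vertex 15.08 7.81 0.00
    endloop
  endfacet
  facet normal 0.0000 0.0000 -1.0000
    outer loop
      vertex 0.37 9.87 0.00
      vertex 3.54 13.93 0.00
      vertex 15.08 7.81 0.00
    endloop
  endfacet
  facet normal 0.0000 0.0000 -1.0000
    outer loop
      vertex 0.55 4.71 0.00
      vertex 0.37 9.87 0.00
      vertex 15.08 7.81 0.00
    endloop
  endfacet
  facet normal 0.0000 0.0000 -1.0000
    outer loop
      vertex 4.00 0.88 0.00
      vertex 0.55 4.71 0.00
      vertex 15.08 7.81 0.00
    endloop
  endfacet
  facet normal 0.0000 0.0000 -1.0000
    outer loop
      vertex 9.11 0.17 0.00
      vertex 4.00 0.88 0.00
      vertex 15.08 7.81 0.00
    endloop
  endfacet
  facet normal 0.0000 0.0000 -1.0000
    outer loop
      vertex 13.48 2.90 0.00
      vertex 9.11 0.17 0.00
      vertex 15.08 7.81 0.00
    endloop
  endfacet
  facet normal 0.8944 0.3630 0.2612
    outer loop
      vertex 15.08 7.81 0.00
      vertex 13.14 12.59 0.00
      vertex 7.54 7.54 26.19
    endloop
  endfacet
  facet normal 0.4533 0.8522 0.2612
    outer loop
      vertex 13.14 12.59 0.00
      vertex 8.59 15.01 0.00
      vertex 7.54 7.54 26.19
    endloop
  endfacet
  facet normal -0.2019 0.9440 0.2611
    outer loop
      vertex 8.59 15.01 0.00
      vertex 3.54 13.93 0.00
      vertex 7.54 7.54 26.19
    endloop
  endfacet
  facet normal -0.7608 0.5941 0.2611
    outer loop
      vertex 3.54 13.93 0.00
      vertex 0.37 9.87 0.00
      vertex 7.54 7.54 26.19
    endloop
  endfacet
  facet normal -0.9647 -0.0337 0.2611
    outer loop
      vertex 0.37 9.87 0.00
      vertex 0.55 4.71 0.00
      vertex 7.54 7.54 26.19
    endloop
  endfacet
  facet normal -0.7172 -0.6460 0.2612
    outer loop
      vertex 0.55 4.71 0.00
      vertex 4.00 0.88 0.00
      vertex 7.54 7.54 26.19
    endloop
  endfacet
  facet normal -0.1328 -0.9561 0.2611
    outer loop
      vertex 4.00 0.88 0.00
      vertex 9.11 0.17 0.00
      vertex 7.54 7.54 26.19
    endloop
  endfacet
  facet normal 0.5115 -0.8187 0.2610
    outer loop
      vertex 9.11 0.17 0.00
      vertex 13.48 2.90 0.00
      vertex 7.54 7.54 26.19
    endloop
  endfacet
  facet normal 0.9178 -0.2991 0.2611
    outer loop
      vertex 13.48 2.90 0.00
      vertex 15.08 7.81 0.00
      vertex 7.54 7.54 26.19
    endloop
  endfacet
endsolid part

The G0 Z moves step by Δz≈6.55 mm. The G1 loops shrink linearly with z, so the solid tapers from its base footprint up to z≈26.2. Closing with a flat bottom cap and the tapered top and triangulating gives 16 facets — a regular 9-sided pyramid, base circumscribed radius ≈ 7.54 mm, apex at z ≈ 26.2 mm.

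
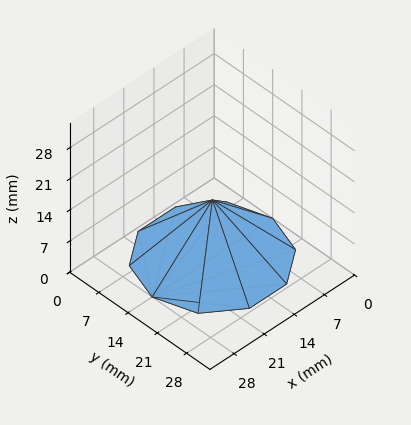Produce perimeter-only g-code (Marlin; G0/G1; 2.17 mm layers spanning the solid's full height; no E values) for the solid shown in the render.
Reading the render: the shape is a regular 10-sided pyramid, base circumscribed radius ≈ 14 mm, apex at z ≈ 13 mm (dimensions read to the nearest mm from the axis ticks). For the g-code, the solid's height is divided into equal slices at the stated Δz and each level perimeter traced with G1 moves after a G0 lift.

; perimeter-only toolpath
G21 ; units = mm
G90 ; absolute positioning
G28 ; home
; layer 1
G0 Z2.17
G0 X25.67 Y14.00
G1 X23.44 Y20.86
G1 X17.61 Y25.09
G1 X10.39 Y25.09
G1 X4.56 Y20.86
G1 X2.33 Y14.00
G1 X4.56 Y7.14
G1 X10.39 Y2.91
G1 X17.61 Y2.91
G1 X23.44 Y7.14
G1 X25.67 Y14.00
; layer 2
G0 Z4.33
G0 X23.33 Y14.00
G1 X21.55 Y19.49
G1 X16.89 Y22.87
G1 X11.11 Y22.87
G1 X6.45 Y19.49
G1 X4.67 Y14.00
G1 X6.45 Y8.51
G1 X11.11 Y5.13
G1 X16.89 Y5.13
G1 X21.55 Y8.51
G1 X23.33 Y14.00
; layer 3
G0 Z6.50
G0 X21.00 Y14.00
G1 X19.66 Y18.12
G1 X16.16 Y20.66
G1 X11.84 Y20.66
G1 X8.34 Y18.12
G1 X7.00 Y14.00
G1 X8.34 Y9.88
G1 X11.84 Y7.34
G1 X16.16 Y7.34
G1 X19.66 Y9.88
G1 X21.00 Y14.00
; layer 4
G0 Z8.67
G0 X18.67 Y14.00
G1 X17.78 Y16.74
G1 X15.44 Y18.44
G1 X12.56 Y18.44
G1 X10.22 Y16.74
G1 X9.33 Y14.00
G1 X10.22 Y11.26
G1 X12.56 Y9.56
G1 X15.44 Y9.56
G1 X17.78 Y11.26
G1 X18.67 Y14.00
; layer 5
G0 Z10.83
G0 X16.33 Y14.00
G1 X15.89 Y15.37
G1 X14.72 Y16.22
G1 X13.28 Y16.22
G1 X12.11 Y15.37
G1 X11.67 Y14.00
G1 X12.11 Y12.63
G1 X13.28 Y11.78
G1 X14.72 Y11.78
G1 X15.89 Y12.63
G1 X16.33 Y14.00
M2 ; end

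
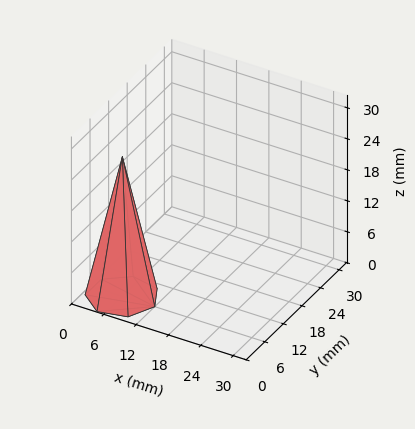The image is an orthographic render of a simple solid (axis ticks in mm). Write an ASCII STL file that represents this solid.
Reading the render: the shape is a regular 7-sided pyramid, base circumscribed radius ≈ 6 mm, apex at z ≈ 27 mm (dimensions read to the nearest mm from the axis ticks). For the STL, each face is triangulated and given an outward normal.

solid part
  facet normal 0.0000 0.0000 -1.0000
    outer loop
      vertex 4.665 11.850 0.000
      vertex 9.741 10.691 0.000
      vertex 12.000 6.000 0.000
    endloop
  endfacet
  facet normal 0.0000 0.0000 -1.0000
    outer loop
      vertex 0.594 8.603 0.000
      vertex 4.665 11.850 0.000
      vertex 12.000 6.000 0.000
    endloop
  endfacet
  facet normal 0.0000 0.0000 -1.0000
    outer loop
      vertex 0.594 3.397 0.000
      vertex 0.594 8.603 0.000
      vertex 12.000 6.000 0.000
    endloop
  endfacet
  facet normal 0.0000 0.0000 -1.0000
    outer loop
      vertex 4.665 0.150 0.000
      vertex 0.594 3.397 0.000
      vertex 12.000 6.000 0.000
    endloop
  endfacet
  facet normal 0.0000 0.0000 -1.0000
    outer loop
      vertex 9.741 1.309 0.000
      vertex 4.665 0.150 0.000
      vertex 12.000 6.000 0.000
    endloop
  endfacet
  facet normal 0.8834 0.4254 0.1963
    outer loop
      vertex 12.000 6.000 0.000
      vertex 9.741 10.691 0.000
      vertex 6.000 6.000 27.000
    endloop
  endfacet
  facet normal 0.2183 0.9559 0.1963
    outer loop
      vertex 9.741 10.691 0.000
      vertex 4.665 11.850 0.000
      vertex 6.000 6.000 27.000
    endloop
  endfacet
  facet normal -0.6114 0.7666 0.1963
    outer loop
      vertex 4.665 11.850 0.000
      vertex 0.594 8.603 0.000
      vertex 6.000 6.000 27.000
    endloop
  endfacet
  facet normal -0.9805 0.0000 0.1963
    outer loop
      vertex 0.594 8.603 0.000
      vertex 0.594 3.397 0.000
      vertex 6.000 6.000 27.000
    endloop
  endfacet
  facet normal -0.6114 -0.7666 0.1963
    outer loop
      vertex 0.594 3.397 0.000
      vertex 4.665 0.150 0.000
      vertex 6.000 6.000 27.000
    endloop
  endfacet
  facet normal 0.2183 -0.9559 0.1963
    outer loop
      vertex 4.665 0.150 0.000
      vertex 9.741 1.309 0.000
      vertex 6.000 6.000 27.000
    endloop
  endfacet
  facet normal 0.8834 -0.4254 0.1963
    outer loop
      vertex 9.741 1.309 0.000
      vertex 12.000 6.000 0.000
      vertex 6.000 6.000 27.000
    endloop
  endfacet
endsolid part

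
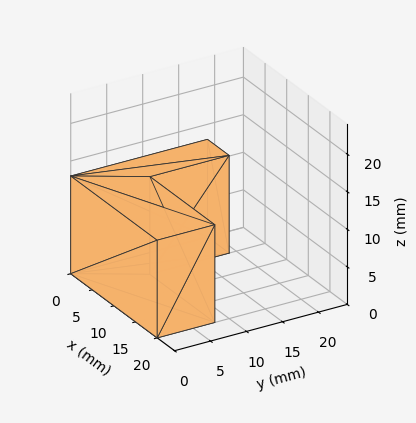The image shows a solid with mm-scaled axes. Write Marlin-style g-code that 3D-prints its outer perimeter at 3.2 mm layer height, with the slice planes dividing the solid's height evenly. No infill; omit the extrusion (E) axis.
Reading the render: the shape is an L-shaped prism: outer 20 × 19 mm, arm thicknesses ≈ 8 mm (horizontal) and 5 mm (vertical), extruded 13 mm in z (dimensions read to the nearest mm from the axis ticks). For the g-code, the solid's height is divided into equal slices at the stated Δz and each level perimeter traced with G1 moves after a G0 lift.

; perimeter-only toolpath
G21 ; units = mm
G90 ; absolute positioning
G28 ; home
; layer 1
G0 Z3.2
G0 X0.0 Y0.0
G1 X20.0 Y0.0
G1 X20.0 Y8.0
G1 X5.0 Y8.0
G1 X5.0 Y19.0
G1 X0.0 Y19.0
G1 X0.0 Y0.0
; layer 2
G0 Z6.5
G0 X0.0 Y0.0
G1 X20.0 Y0.0
G1 X20.0 Y8.0
G1 X5.0 Y8.0
G1 X5.0 Y19.0
G1 X0.0 Y19.0
G1 X0.0 Y0.0
; layer 3
G0 Z9.8
G0 X0.0 Y0.0
G1 X20.0 Y0.0
G1 X20.0 Y8.0
G1 X5.0 Y8.0
G1 X5.0 Y19.0
G1 X0.0 Y19.0
G1 X0.0 Y0.0
; layer 4
G0 Z13.0
G0 X0.0 Y0.0
G1 X20.0 Y0.0
G1 X20.0 Y8.0
G1 X5.0 Y8.0
G1 X5.0 Y19.0
G1 X0.0 Y19.0
G1 X0.0 Y0.0
M2 ; end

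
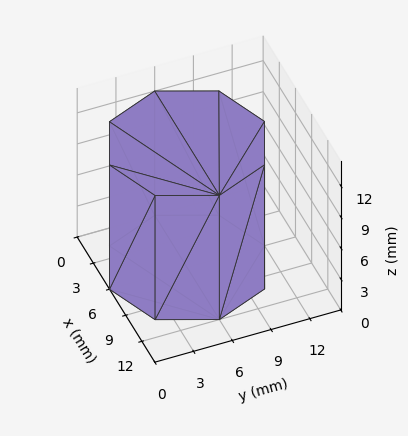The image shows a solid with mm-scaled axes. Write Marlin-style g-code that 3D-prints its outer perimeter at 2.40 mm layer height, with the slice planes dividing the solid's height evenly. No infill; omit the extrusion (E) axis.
Reading the render: the shape is a regular 8-sided prism (a cylinder approximated with 8 flat sides), circumscribed radius ≈ 6 mm, height ≈ 12 mm (dimensions read to the nearest mm from the axis ticks). For the g-code, the solid's height is divided into equal slices at the stated Δz and each level perimeter traced with G1 moves after a G0 lift.

; perimeter-only toolpath
G21 ; units = mm
G90 ; absolute positioning
G28 ; home
; layer 1
G0 Z2.40
G0 X12.00 Y6.00
G1 X10.24 Y10.24
G1 X6.00 Y12.00
G1 X1.76 Y10.24
G1 X0.00 Y6.00
G1 X1.76 Y1.76
G1 X6.00 Y0.00
G1 X10.24 Y1.76
G1 X12.00 Y6.00
; layer 2
G0 Z4.80
G0 X12.00 Y6.00
G1 X10.24 Y10.24
G1 X6.00 Y12.00
G1 X1.76 Y10.24
G1 X0.00 Y6.00
G1 X1.76 Y1.76
G1 X6.00 Y0.00
G1 X10.24 Y1.76
G1 X12.00 Y6.00
; layer 3
G0 Z7.20
G0 X12.00 Y6.00
G1 X10.24 Y10.24
G1 X6.00 Y12.00
G1 X1.76 Y10.24
G1 X0.00 Y6.00
G1 X1.76 Y1.76
G1 X6.00 Y0.00
G1 X10.24 Y1.76
G1 X12.00 Y6.00
; layer 4
G0 Z9.60
G0 X12.00 Y6.00
G1 X10.24 Y10.24
G1 X6.00 Y12.00
G1 X1.76 Y10.24
G1 X0.00 Y6.00
G1 X1.76 Y1.76
G1 X6.00 Y0.00
G1 X10.24 Y1.76
G1 X12.00 Y6.00
; layer 5
G0 Z12.00
G0 X12.00 Y6.00
G1 X10.24 Y10.24
G1 X6.00 Y12.00
G1 X1.76 Y10.24
G1 X0.00 Y6.00
G1 X1.76 Y1.76
G1 X6.00 Y0.00
G1 X10.24 Y1.76
G1 X12.00 Y6.00
M2 ; end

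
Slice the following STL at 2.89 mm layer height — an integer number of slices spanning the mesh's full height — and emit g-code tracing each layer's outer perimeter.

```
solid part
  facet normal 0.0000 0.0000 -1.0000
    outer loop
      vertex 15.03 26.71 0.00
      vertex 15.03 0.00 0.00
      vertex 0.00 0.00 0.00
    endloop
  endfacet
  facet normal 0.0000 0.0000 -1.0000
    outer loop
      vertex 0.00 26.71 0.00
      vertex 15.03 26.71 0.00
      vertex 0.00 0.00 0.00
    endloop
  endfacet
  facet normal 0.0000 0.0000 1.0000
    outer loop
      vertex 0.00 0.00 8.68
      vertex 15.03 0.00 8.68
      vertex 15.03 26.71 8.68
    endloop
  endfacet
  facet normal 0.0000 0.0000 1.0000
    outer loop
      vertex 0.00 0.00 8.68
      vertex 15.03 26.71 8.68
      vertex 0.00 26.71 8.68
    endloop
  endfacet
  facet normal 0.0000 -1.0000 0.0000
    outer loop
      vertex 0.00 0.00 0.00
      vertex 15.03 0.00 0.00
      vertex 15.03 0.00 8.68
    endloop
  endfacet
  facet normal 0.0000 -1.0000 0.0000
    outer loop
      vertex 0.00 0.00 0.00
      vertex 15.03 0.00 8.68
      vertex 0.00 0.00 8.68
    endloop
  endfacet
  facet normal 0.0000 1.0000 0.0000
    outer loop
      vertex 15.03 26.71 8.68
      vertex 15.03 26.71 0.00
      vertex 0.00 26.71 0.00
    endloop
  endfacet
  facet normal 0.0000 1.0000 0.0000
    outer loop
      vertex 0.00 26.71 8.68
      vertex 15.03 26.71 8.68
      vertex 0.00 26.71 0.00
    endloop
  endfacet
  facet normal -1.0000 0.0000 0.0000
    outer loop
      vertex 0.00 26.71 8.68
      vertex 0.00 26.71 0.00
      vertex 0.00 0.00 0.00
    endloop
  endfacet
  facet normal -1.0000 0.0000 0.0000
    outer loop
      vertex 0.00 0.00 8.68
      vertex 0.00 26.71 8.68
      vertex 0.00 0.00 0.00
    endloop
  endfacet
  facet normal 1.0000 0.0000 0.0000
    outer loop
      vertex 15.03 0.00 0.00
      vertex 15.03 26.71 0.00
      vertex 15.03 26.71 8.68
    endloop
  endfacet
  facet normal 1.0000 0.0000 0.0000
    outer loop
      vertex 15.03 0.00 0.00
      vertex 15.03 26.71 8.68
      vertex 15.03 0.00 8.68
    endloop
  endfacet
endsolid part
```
; perimeter-only toolpath
G21 ; units = mm
G90 ; absolute positioning
G28 ; home
; layer 1
G0 Z2.89
G0 X0.00 Y0.00
G1 X15.03 Y0.00
G1 X15.03 Y26.71
G1 X0.00 Y26.71
G1 X0.00 Y0.00
; layer 2
G0 Z5.79
G0 X0.00 Y0.00
G1 X15.03 Y0.00
G1 X15.03 Y26.71
G1 X0.00 Y26.71
G1 X0.00 Y0.00
; layer 3
G0 Z8.68
G0 X0.00 Y0.00
G1 X15.03 Y0.00
G1 X15.03 Y26.71
G1 X0.00 Y26.71
G1 X0.00 Y0.00
M2 ; end

The solid is a rectangular box, roughly 15 × 26.7 mm footprint and 8.68 mm tall. Slicing at Δz = 2.89 mm — 3 equal slices spanning the solid's height, so layer i sits at z = i·h/3 — gives 3 non-empty perimeters. Each is a 4-segment closed polygon; G0 lifts to the layer z and rapids to the start vertex, then G1 traces the edges.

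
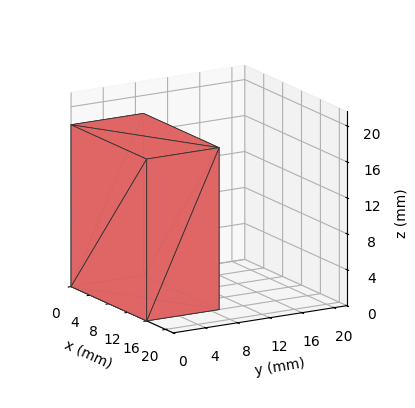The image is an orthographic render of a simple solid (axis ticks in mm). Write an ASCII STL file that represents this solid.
Reading the render: the shape is a rectangular box, roughly 16 × 9 mm footprint and 18 mm tall (dimensions read to the nearest mm from the axis ticks). For the STL, each face is triangulated and given an outward normal.

solid part
  facet normal 0.0000 0.0000 -1.0000
    outer loop
      vertex 16.000 9.000 0.000
      vertex 16.000 0.000 0.000
      vertex 0.000 0.000 0.000
    endloop
  endfacet
  facet normal 0.0000 0.0000 -1.0000
    outer loop
      vertex 0.000 9.000 0.000
      vertex 16.000 9.000 0.000
      vertex 0.000 0.000 0.000
    endloop
  endfacet
  facet normal 0.0000 0.0000 1.0000
    outer loop
      vertex 0.000 0.000 18.000
      vertex 16.000 0.000 18.000
      vertex 16.000 9.000 18.000
    endloop
  endfacet
  facet normal 0.0000 0.0000 1.0000
    outer loop
      vertex 0.000 0.000 18.000
      vertex 16.000 9.000 18.000
      vertex 0.000 9.000 18.000
    endloop
  endfacet
  facet normal 0.0000 -1.0000 0.0000
    outer loop
      vertex 0.000 0.000 0.000
      vertex 16.000 0.000 0.000
      vertex 16.000 0.000 18.000
    endloop
  endfacet
  facet normal 0.0000 -1.0000 0.0000
    outer loop
      vertex 0.000 0.000 0.000
      vertex 16.000 0.000 18.000
      vertex 0.000 0.000 18.000
    endloop
  endfacet
  facet normal 0.0000 1.0000 0.0000
    outer loop
      vertex 16.000 9.000 18.000
      vertex 16.000 9.000 0.000
      vertex 0.000 9.000 0.000
    endloop
  endfacet
  facet normal 0.0000 1.0000 0.0000
    outer loop
      vertex 0.000 9.000 18.000
      vertex 16.000 9.000 18.000
      vertex 0.000 9.000 0.000
    endloop
  endfacet
  facet normal -1.0000 0.0000 0.0000
    outer loop
      vertex 0.000 9.000 18.000
      vertex 0.000 9.000 0.000
      vertex 0.000 0.000 0.000
    endloop
  endfacet
  facet normal -1.0000 0.0000 0.0000
    outer loop
      vertex 0.000 0.000 18.000
      vertex 0.000 9.000 18.000
      vertex 0.000 0.000 0.000
    endloop
  endfacet
  facet normal 1.0000 0.0000 0.0000
    outer loop
      vertex 16.000 0.000 0.000
      vertex 16.000 9.000 0.000
      vertex 16.000 9.000 18.000
    endloop
  endfacet
  facet normal 1.0000 0.0000 0.0000
    outer loop
      vertex 16.000 0.000 0.000
      vertex 16.000 9.000 18.000
      vertex 16.000 0.000 18.000
    endloop
  endfacet
endsolid part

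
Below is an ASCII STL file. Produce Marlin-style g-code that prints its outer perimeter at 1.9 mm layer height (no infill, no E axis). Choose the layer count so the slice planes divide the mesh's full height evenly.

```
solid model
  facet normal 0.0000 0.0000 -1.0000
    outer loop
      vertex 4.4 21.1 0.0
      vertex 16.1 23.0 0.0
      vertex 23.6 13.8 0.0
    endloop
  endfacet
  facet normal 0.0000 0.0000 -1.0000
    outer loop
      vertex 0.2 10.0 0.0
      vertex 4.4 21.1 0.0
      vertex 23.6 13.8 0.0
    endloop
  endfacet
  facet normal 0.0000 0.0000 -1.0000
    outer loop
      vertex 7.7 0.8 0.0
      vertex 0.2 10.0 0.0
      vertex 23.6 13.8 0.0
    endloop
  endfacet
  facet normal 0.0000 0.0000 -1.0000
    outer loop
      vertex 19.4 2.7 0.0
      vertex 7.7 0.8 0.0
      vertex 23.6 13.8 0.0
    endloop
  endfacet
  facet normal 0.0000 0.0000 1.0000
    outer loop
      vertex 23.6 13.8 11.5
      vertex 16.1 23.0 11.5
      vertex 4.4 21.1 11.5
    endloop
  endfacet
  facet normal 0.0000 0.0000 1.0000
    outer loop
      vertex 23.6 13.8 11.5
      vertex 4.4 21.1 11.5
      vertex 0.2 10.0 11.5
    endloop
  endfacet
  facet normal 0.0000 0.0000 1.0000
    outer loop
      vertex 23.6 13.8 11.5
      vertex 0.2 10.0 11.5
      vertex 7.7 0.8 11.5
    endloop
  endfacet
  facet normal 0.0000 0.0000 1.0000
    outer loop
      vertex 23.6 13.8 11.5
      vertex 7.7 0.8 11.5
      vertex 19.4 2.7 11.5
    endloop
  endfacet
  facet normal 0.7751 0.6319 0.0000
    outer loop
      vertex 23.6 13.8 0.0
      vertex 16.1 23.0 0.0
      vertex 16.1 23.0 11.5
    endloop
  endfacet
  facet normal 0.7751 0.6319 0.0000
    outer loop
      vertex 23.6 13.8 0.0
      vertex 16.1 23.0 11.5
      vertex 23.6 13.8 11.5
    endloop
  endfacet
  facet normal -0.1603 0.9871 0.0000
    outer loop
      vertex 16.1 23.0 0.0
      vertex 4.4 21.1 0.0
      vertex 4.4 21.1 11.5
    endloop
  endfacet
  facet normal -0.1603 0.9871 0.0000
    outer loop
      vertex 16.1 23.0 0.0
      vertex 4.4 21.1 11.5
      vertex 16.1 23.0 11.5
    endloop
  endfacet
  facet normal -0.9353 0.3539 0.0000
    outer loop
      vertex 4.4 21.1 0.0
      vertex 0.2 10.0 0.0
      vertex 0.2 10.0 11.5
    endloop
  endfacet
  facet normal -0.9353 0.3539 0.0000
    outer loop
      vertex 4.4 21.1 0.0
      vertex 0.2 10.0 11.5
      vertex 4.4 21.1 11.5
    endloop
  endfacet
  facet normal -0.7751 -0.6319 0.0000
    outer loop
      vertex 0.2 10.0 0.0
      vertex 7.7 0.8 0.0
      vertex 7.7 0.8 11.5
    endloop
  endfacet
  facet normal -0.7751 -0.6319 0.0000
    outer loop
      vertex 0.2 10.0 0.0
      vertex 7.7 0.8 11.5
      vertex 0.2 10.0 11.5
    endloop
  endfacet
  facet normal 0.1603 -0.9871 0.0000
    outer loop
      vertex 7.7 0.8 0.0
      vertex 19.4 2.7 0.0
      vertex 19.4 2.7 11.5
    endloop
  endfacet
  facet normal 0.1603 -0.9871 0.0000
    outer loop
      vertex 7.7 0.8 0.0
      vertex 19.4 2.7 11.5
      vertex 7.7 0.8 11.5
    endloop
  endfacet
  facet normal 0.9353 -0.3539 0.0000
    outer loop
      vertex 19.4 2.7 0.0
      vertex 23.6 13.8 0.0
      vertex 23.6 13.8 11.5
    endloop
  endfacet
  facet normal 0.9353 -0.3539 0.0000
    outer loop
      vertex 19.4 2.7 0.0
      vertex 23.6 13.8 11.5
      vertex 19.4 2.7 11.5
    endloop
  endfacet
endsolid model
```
; perimeter-only toolpath
G21 ; units = mm
G90 ; absolute positioning
G28 ; home
; layer 1
G0 Z1.9
G0 X23.6 Y13.8
G1 X16.1 Y23.0
G1 X4.4 Y21.1
G1 X0.2 Y10.0
G1 X7.7 Y0.8
G1 X19.4 Y2.7
G1 X23.6 Y13.8
; layer 2
G0 Z3.8
G0 X23.6 Y13.8
G1 X16.1 Y23.0
G1 X4.4 Y21.1
G1 X0.2 Y10.0
G1 X7.7 Y0.8
G1 X19.4 Y2.7
G1 X23.6 Y13.8
; layer 3
G0 Z5.8
G0 X23.6 Y13.8
G1 X16.1 Y23.0
G1 X4.4 Y21.1
G1 X0.2 Y10.0
G1 X7.7 Y0.8
G1 X19.4 Y2.7
G1 X23.6 Y13.8
; layer 4
G0 Z7.7
G0 X23.6 Y13.8
G1 X16.1 Y23.0
G1 X4.4 Y21.1
G1 X0.2 Y10.0
G1 X7.7 Y0.8
G1 X19.4 Y2.7
G1 X23.6 Y13.8
; layer 5
G0 Z9.6
G0 X23.6 Y13.8
G1 X16.1 Y23.0
G1 X4.4 Y21.1
G1 X0.2 Y10.0
G1 X7.7 Y0.8
G1 X19.4 Y2.7
G1 X23.6 Y13.8
; layer 6
G0 Z11.5
G0 X23.6 Y13.8
G1 X16.1 Y23.0
G1 X4.4 Y21.1
G1 X0.2 Y10.0
G1 X7.7 Y0.8
G1 X19.4 Y2.7
G1 X23.6 Y13.8
M2 ; end

The solid is a regular 6-sided prism (a cylinder approximated with 6 flat sides), circumscribed radius ≈ 11.9 mm, height ≈ 11.5 mm. Slicing at Δz = 1.9 mm — 6 equal slices spanning the solid's height, so layer i sits at z = i·h/6 — gives 6 non-empty perimeters. Each is a 6-segment closed polygon; G0 lifts to the layer z and rapids to the start vertex, then G1 traces the edges.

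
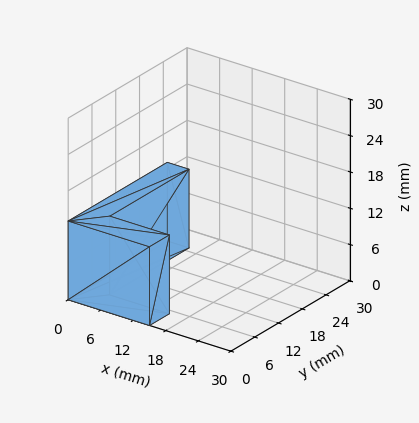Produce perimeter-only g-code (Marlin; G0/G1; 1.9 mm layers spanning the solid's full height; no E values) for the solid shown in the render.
Reading the render: the shape is an L-shaped prism: outer 15 × 25 mm, arm thicknesses ≈ 5 mm (horizontal) and 4 mm (vertical), extruded 13 mm in z (dimensions read to the nearest mm from the axis ticks). For the g-code, the solid's height is divided into equal slices at the stated Δz and each level perimeter traced with G1 moves after a G0 lift.

; perimeter-only toolpath
G21 ; units = mm
G90 ; absolute positioning
G28 ; home
; layer 1
G0 Z1.9
G0 X0.0 Y0.0
G1 X15.0 Y0.0
G1 X15.0 Y5.0
G1 X4.0 Y5.0
G1 X4.0 Y25.0
G1 X0.0 Y25.0
G1 X0.0 Y0.0
; layer 2
G0 Z3.7
G0 X0.0 Y0.0
G1 X15.0 Y0.0
G1 X15.0 Y5.0
G1 X4.0 Y5.0
G1 X4.0 Y25.0
G1 X0.0 Y25.0
G1 X0.0 Y0.0
; layer 3
G0 Z5.6
G0 X0.0 Y0.0
G1 X15.0 Y0.0
G1 X15.0 Y5.0
G1 X4.0 Y5.0
G1 X4.0 Y25.0
G1 X0.0 Y25.0
G1 X0.0 Y0.0
; layer 4
G0 Z7.4
G0 X0.0 Y0.0
G1 X15.0 Y0.0
G1 X15.0 Y5.0
G1 X4.0 Y5.0
G1 X4.0 Y25.0
G1 X0.0 Y25.0
G1 X0.0 Y0.0
; layer 5
G0 Z9.3
G0 X0.0 Y0.0
G1 X15.0 Y0.0
G1 X15.0 Y5.0
G1 X4.0 Y5.0
G1 X4.0 Y25.0
G1 X0.0 Y25.0
G1 X0.0 Y0.0
; layer 6
G0 Z11.1
G0 X0.0 Y0.0
G1 X15.0 Y0.0
G1 X15.0 Y5.0
G1 X4.0 Y5.0
G1 X4.0 Y25.0
G1 X0.0 Y25.0
G1 X0.0 Y0.0
; layer 7
G0 Z13.0
G0 X0.0 Y0.0
G1 X15.0 Y0.0
G1 X15.0 Y5.0
G1 X4.0 Y5.0
G1 X4.0 Y25.0
G1 X0.0 Y25.0
G1 X0.0 Y0.0
M2 ; end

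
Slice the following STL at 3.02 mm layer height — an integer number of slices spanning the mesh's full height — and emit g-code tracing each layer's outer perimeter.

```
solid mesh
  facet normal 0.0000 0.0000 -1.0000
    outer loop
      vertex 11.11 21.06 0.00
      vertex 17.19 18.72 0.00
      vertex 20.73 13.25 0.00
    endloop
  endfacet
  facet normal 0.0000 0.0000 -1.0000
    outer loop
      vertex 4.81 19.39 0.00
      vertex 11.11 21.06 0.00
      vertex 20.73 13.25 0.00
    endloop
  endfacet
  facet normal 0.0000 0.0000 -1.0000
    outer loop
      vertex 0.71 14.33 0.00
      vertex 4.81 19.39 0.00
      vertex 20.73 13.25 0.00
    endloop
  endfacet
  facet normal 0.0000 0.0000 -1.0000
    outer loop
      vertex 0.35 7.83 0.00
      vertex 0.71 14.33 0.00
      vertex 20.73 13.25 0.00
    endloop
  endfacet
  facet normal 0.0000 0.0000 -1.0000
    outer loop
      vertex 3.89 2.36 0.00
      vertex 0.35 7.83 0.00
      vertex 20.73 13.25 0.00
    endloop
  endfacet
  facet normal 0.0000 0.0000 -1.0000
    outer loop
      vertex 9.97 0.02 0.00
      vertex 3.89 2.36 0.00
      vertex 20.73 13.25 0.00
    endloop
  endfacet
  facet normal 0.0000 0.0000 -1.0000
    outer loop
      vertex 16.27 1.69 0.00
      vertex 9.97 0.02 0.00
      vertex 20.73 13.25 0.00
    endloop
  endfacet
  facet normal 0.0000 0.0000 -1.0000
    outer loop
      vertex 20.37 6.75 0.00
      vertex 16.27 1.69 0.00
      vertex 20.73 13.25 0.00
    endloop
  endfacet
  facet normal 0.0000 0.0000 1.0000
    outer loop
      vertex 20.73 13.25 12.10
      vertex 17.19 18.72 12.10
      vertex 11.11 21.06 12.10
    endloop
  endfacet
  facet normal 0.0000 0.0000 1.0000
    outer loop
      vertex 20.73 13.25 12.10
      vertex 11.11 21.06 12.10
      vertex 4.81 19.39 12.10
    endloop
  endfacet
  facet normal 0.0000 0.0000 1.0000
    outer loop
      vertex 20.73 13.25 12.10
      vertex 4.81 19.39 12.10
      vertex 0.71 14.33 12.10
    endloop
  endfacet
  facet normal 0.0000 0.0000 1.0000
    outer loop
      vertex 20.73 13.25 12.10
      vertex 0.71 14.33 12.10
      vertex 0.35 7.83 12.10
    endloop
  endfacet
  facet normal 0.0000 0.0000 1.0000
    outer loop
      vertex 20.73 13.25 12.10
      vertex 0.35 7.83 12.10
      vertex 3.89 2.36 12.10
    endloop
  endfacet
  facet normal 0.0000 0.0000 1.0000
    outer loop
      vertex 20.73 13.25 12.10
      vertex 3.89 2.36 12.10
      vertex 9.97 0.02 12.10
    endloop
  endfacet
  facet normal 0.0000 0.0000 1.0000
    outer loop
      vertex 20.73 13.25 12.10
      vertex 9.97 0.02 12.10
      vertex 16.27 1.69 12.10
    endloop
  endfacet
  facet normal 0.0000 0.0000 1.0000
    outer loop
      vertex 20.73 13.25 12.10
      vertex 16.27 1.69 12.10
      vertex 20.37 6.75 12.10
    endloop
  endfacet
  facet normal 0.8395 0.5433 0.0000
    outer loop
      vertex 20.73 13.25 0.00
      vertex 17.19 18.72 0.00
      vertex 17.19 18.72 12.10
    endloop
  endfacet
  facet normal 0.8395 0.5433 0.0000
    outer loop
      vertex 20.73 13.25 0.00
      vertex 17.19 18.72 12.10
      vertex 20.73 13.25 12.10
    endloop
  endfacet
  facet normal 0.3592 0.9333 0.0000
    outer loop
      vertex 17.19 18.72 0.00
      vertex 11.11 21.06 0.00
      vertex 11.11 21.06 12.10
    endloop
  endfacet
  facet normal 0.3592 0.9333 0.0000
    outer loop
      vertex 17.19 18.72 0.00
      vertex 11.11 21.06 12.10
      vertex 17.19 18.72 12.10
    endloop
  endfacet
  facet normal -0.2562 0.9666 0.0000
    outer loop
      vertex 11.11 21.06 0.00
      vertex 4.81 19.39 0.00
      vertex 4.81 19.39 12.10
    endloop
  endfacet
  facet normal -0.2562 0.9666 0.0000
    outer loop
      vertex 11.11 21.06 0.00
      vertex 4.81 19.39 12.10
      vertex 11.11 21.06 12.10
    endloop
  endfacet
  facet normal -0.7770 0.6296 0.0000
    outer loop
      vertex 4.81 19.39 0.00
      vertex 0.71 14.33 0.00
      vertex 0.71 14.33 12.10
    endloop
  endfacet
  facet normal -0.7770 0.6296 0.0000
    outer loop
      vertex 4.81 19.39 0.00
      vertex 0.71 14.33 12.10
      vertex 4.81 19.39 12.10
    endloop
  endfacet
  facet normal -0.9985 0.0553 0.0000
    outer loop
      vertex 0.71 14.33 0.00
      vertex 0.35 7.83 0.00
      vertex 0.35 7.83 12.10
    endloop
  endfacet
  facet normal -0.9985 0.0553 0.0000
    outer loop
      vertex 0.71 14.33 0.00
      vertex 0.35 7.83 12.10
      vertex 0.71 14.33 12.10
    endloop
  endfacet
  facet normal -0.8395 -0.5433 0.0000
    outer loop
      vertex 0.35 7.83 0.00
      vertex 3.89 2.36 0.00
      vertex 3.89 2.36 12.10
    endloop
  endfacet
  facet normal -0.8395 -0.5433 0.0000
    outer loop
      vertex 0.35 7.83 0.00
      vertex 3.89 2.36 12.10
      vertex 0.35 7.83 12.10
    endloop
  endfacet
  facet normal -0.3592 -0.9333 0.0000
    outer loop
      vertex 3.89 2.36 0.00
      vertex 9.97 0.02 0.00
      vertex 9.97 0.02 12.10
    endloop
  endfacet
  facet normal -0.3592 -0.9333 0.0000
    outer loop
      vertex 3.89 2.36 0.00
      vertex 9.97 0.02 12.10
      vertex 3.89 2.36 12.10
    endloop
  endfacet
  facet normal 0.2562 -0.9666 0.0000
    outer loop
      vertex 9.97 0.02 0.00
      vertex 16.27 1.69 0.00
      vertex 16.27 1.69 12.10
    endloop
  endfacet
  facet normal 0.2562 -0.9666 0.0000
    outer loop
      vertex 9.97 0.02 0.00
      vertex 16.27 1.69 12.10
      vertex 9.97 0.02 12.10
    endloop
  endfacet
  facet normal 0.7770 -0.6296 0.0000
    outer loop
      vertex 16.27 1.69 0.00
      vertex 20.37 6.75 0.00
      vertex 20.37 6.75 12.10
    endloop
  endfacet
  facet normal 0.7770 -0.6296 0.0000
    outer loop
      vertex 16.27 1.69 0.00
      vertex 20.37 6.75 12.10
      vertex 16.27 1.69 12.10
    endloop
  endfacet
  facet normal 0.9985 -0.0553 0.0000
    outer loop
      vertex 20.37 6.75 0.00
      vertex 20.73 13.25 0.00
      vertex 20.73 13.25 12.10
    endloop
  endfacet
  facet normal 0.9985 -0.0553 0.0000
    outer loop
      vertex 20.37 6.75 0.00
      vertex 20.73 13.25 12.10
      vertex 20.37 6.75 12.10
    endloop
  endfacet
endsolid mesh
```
; perimeter-only toolpath
G21 ; units = mm
G90 ; absolute positioning
G28 ; home
; layer 1
G0 Z3.02
G0 X20.73 Y13.25
G1 X17.19 Y18.72
G1 X11.11 Y21.06
G1 X4.81 Y19.39
G1 X0.71 Y14.33
G1 X0.35 Y7.83
G1 X3.89 Y2.36
G1 X9.97 Y0.02
G1 X16.27 Y1.69
G1 X20.37 Y6.75
G1 X20.73 Y13.25
; layer 2
G0 Z6.05
G0 X20.73 Y13.25
G1 X17.19 Y18.72
G1 X11.11 Y21.06
G1 X4.81 Y19.39
G1 X0.71 Y14.33
G1 X0.35 Y7.83
G1 X3.89 Y2.36
G1 X9.97 Y0.02
G1 X16.27 Y1.69
G1 X20.37 Y6.75
G1 X20.73 Y13.25
; layer 3
G0 Z9.07
G0 X20.73 Y13.25
G1 X17.19 Y18.72
G1 X11.11 Y21.06
G1 X4.81 Y19.39
G1 X0.71 Y14.33
G1 X0.35 Y7.83
G1 X3.89 Y2.36
G1 X9.97 Y0.02
G1 X16.27 Y1.69
G1 X20.37 Y6.75
G1 X20.73 Y13.25
; layer 4
G0 Z12.10
G0 X20.73 Y13.25
G1 X17.19 Y18.72
G1 X11.11 Y21.06
G1 X4.81 Y19.39
G1 X0.71 Y14.33
G1 X0.35 Y7.83
G1 X3.89 Y2.36
G1 X9.97 Y0.02
G1 X16.27 Y1.69
G1 X20.37 Y6.75
G1 X20.73 Y13.25
M2 ; end

The solid is a regular 10-sided prism (a cylinder approximated with 10 flat sides), circumscribed radius ≈ 10.5 mm, height ≈ 12.1 mm. Slicing at Δz = 3.02 mm — 4 equal slices spanning the solid's height, so layer i sits at z = i·h/4 — gives 4 non-empty perimeters. Each is a 10-segment closed polygon; G0 lifts to the layer z and rapids to the start vertex, then G1 traces the edges.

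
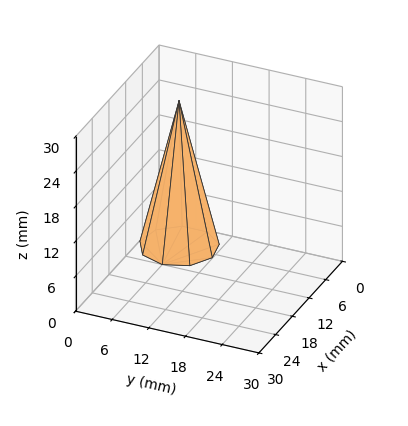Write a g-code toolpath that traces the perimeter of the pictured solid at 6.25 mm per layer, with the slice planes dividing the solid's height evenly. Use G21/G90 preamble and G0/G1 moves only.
Reading the render: the shape is a regular 9-sided pyramid, base circumscribed radius ≈ 6 mm, apex at z ≈ 25 mm (dimensions read to the nearest mm from the axis ticks). For the g-code, the solid's height is divided into equal slices at the stated Δz and each level perimeter traced with G1 moves after a G0 lift.

; perimeter-only toolpath
G21 ; units = mm
G90 ; absolute positioning
G28 ; home
; layer 1
G0 Z6.25
G0 X10.50 Y6.00
G1 X9.45 Y8.89
G1 X6.78 Y10.43
G1 X3.75 Y9.90
G1 X1.77 Y7.54
G1 X1.77 Y4.46
G1 X3.75 Y2.10
G1 X6.78 Y1.57
G1 X9.45 Y3.10
G1 X10.50 Y6.00
; layer 2
G0 Z12.50
G0 X9.00 Y6.00
G1 X8.30 Y7.93
G1 X6.52 Y8.96
G1 X4.50 Y8.60
G1 X3.18 Y7.03
G1 X3.18 Y4.97
G1 X4.50 Y3.40
G1 X6.52 Y3.04
G1 X8.30 Y4.07
G1 X9.00 Y6.00
; layer 3
G0 Z18.75
G0 X7.50 Y6.00
G1 X7.15 Y6.96
G1 X6.26 Y7.48
G1 X5.25 Y7.30
G1 X4.59 Y6.51
G1 X4.59 Y5.49
G1 X5.25 Y4.70
G1 X6.26 Y4.52
G1 X7.15 Y5.04
G1 X7.50 Y6.00
M2 ; end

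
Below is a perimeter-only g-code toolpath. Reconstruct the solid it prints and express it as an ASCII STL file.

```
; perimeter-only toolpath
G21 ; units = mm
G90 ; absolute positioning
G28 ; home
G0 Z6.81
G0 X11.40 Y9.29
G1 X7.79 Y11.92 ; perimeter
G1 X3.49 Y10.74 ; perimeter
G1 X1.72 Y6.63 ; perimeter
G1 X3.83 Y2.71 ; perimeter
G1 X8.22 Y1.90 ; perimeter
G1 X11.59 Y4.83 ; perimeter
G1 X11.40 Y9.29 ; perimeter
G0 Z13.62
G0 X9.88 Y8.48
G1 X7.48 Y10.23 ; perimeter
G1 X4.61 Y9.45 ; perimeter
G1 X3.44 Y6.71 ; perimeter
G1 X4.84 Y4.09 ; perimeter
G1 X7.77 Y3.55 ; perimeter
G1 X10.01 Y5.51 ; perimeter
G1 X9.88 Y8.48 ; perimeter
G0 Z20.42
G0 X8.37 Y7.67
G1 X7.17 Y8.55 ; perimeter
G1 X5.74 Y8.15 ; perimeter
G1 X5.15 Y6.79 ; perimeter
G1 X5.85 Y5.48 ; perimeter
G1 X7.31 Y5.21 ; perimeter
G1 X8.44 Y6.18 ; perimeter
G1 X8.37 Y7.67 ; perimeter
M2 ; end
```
solid part
  facet normal 0.0000 0.0000 -1.0000
    outer loop
      vertex 2.36 12.03 0.00
      vertex 8.10 13.61 0.00
      vertex 12.91 10.10 0.00
    endloop
  endfacet
  facet normal 0.0000 0.0000 -1.0000
    outer loop
      vertex 0.01 6.56 0.00
      vertex 2.36 12.03 0.00
      vertex 12.91 10.10 0.00
    endloop
  endfacet
  facet normal 0.0000 0.0000 -1.0000
    outer loop
      vertex 2.82 1.32 0.00
      vertex 0.01 6.56 0.00
      vertex 12.91 10.10 0.00
    endloop
  endfacet
  facet normal 0.0000 0.0000 -1.0000
    outer loop
      vertex 8.67 0.24 0.00
      vertex 2.82 1.32 0.00
      vertex 12.91 10.10 0.00
    endloop
  endfacet
  facet normal 0.0000 0.0000 -1.0000
    outer loop
      vertex 13.16 4.15 0.00
      vertex 8.67 0.24 0.00
      vertex 12.91 10.10 0.00
    endloop
  endfacet
  facet normal 0.5748 0.7877 0.2214
    outer loop
      vertex 12.91 10.10 0.00
      vertex 8.10 13.61 0.00
      vertex 6.86 6.86 27.23
    endloop
  endfacet
  facet normal -0.2588 0.9402 0.2213
    outer loop
      vertex 8.10 13.61 0.00
      vertex 2.36 12.03 0.00
      vertex 6.86 6.86 27.23
    endloop
  endfacet
  facet normal -0.8960 0.3850 0.2212
    outer loop
      vertex 2.36 12.03 0.00
      vertex 0.01 6.56 0.00
      vertex 6.86 6.86 27.23
    endloop
  endfacet
  facet normal -0.8594 -0.4609 0.2213
    outer loop
      vertex 0.01 6.56 0.00
      vertex 2.82 1.32 0.00
      vertex 6.86 6.86 27.23
    endloop
  endfacet
  facet normal -0.1770 -0.9590 0.2214
    outer loop
      vertex 2.82 1.32 0.00
      vertex 8.67 0.24 0.00
      vertex 6.86 6.86 27.23
    endloop
  endfacet
  facet normal 0.6404 -0.7354 0.2214
    outer loop
      vertex 8.67 0.24 0.00
      vertex 13.16 4.15 0.00
      vertex 6.86 6.86 27.23
    endloop
  endfacet
  facet normal 0.9743 0.0409 0.2214
    outer loop
      vertex 13.16 4.15 0.00
      vertex 12.91 10.10 0.00
      vertex 6.86 6.86 27.23
    endloop
  endfacet
endsolid part

The G0 Z moves step by Δz≈6.81 mm. The G1 loops shrink linearly with z, so the solid tapers from its base footprint up to z≈27.2. Closing with a flat bottom cap and the tapered top and triangulating gives 12 facets — a regular 7-sided pyramid, base circumscribed radius ≈ 6.86 mm, apex at z ≈ 27.2 mm.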